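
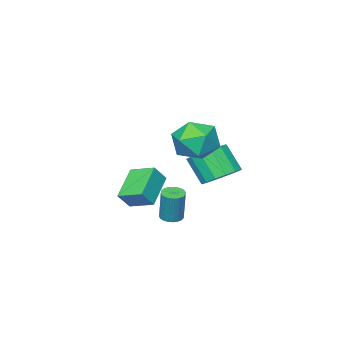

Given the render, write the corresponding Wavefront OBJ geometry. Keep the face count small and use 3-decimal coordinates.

v 2.025 0.877 0.963
v 1.689 2.054 1.37
v 3.362 1.583 0.025
v 3.027 2.76 0.431
v 2.613 0.78 1.729
v 2.278 1.957 2.135
v 3.951 1.486 0.79
v 3.615 2.663 1.197
v 1.248 1.89 -1.132
v 1.775 1.986 -1.204
v 1.938 2.287 0.379
v 1.412 2.19 0.452
v 1.693 2.178 -1.233
v 1.857 2.479 0.351
v 1.544 2.327 -1.245
v 1.708 2.627 0.338
v 1.35 2.409 -1.241
v 1.514 2.709 0.343
v 1.141 2.412 -1.22
v 1.304 2.712 0.364
v 0.947 2.335 -1.185
v 1.111 2.635 0.398
v 0.8 2.191 -1.142
v 0.964 2.491 0.441
v 0.721 2 -1.098
v 0.884 2.301 0.485
v 0.722 1.793 -1.059
v 0.885 2.094 0.524
v 0.803 1.601 -1.031
v 0.967 1.902 0.553
v 0.952 1.453 -1.018
v 1.116 1.753 0.565
v 1.146 1.371 -1.023
v 1.31 1.671 0.561
v 1.356 1.368 -1.044
v 1.519 1.668 0.54
v 1.549 1.445 -1.078
v 1.713 1.745 0.505
v 1.696 1.589 -1.121
v 1.86 1.889 0.462
v 1.776 1.779 -1.165
v 1.939 2.08 0.418
v -2.355 1.236 -0.013
v -1.442 0.892 -0.312
v -1.372 -0.039 0.975
v -2.285 0.304 1.273
v -1.338 1.314 -0.012
v -1.268 0.382 1.275
v -1.506 1.715 0.288
v -1.436 0.783 1.574
v -1.902 1.988 0.506
v -1.832 1.056 1.793
v -2.419 2.059 0.586
v -2.349 1.127 1.873
v -2.919 1.909 0.505
v -2.849 0.978 1.792
v -3.268 1.579 0.285
v -3.198 0.648 1.572
v -3.372 1.158 -0.015
v -3.302 0.226 1.272
v -3.204 0.757 -0.314
v -3.134 -0.175 0.972
v -2.808 0.484 -0.533
v -2.738 -0.448 0.754
v -2.291 0.413 -0.613
v -2.221 -0.519 0.674
v -1.791 0.562 -0.532
v -1.721 -0.369 0.755
v -0.354 2.353 3.444
v 0.502 1.554 3.139
v -1.682 1.306 2.461
v -0.826 0.507 2.156
v -1.193 0.591 3.305
v -0.372 1.238 3.913
v -0.808 1.622 1.687
v 0.013 2.269 2.295
v 0.221 1.102 2.053
v -0.017 0.466 3.053
v -1.163 2.394 2.547
v -1.401 1.758 3.547
f 2 4 1
f 5 2 1
f 1 4 3
f 3 5 1
f 2 8 4
f 6 2 5
f 6 8 2
f 4 8 3
f 7 5 3
f 3 8 7
f 7 6 5
f 8 6 7
f 10 9 13
f 10 13 11
f 11 13 14
f 11 14 12
f 13 9 15
f 13 15 14
f 14 15 16
f 14 16 12
f 15 9 17
f 15 17 16
f 16 17 18
f 16 18 12
f 17 9 19
f 17 19 18
f 18 19 20
f 18 20 12
f 19 9 21
f 19 21 20
f 20 21 22
f 20 22 12
f 21 9 23
f 21 23 22
f 22 23 24
f 22 24 12
f 23 9 25
f 23 25 24
f 24 25 26
f 24 26 12
f 25 9 27
f 25 27 26
f 26 27 28
f 26 28 12
f 27 9 29
f 27 29 28
f 28 29 30
f 28 30 12
f 29 9 31
f 29 31 30
f 30 31 32
f 30 32 12
f 31 9 33
f 31 33 32
f 32 33 34
f 32 34 12
f 33 9 35
f 33 35 34
f 34 35 36
f 34 36 12
f 35 9 37
f 35 37 36
f 36 37 38
f 36 38 12
f 37 9 39
f 37 39 38
f 38 39 40
f 38 40 12
f 39 9 41
f 39 41 40
f 40 41 42
f 40 42 12
f 41 9 10
f 41 10 42
f 42 10 11
f 42 11 12
f 44 43 47
f 44 47 45
f 45 47 48
f 45 48 46
f 47 43 49
f 47 49 48
f 48 49 50
f 48 50 46
f 49 43 51
f 49 51 50
f 50 51 52
f 50 52 46
f 51 43 53
f 51 53 52
f 52 53 54
f 52 54 46
f 53 43 55
f 53 55 54
f 54 55 56
f 54 56 46
f 55 43 57
f 55 57 56
f 56 57 58
f 56 58 46
f 57 43 59
f 57 59 58
f 58 59 60
f 58 60 46
f 59 43 61
f 59 61 60
f 60 61 62
f 60 62 46
f 61 43 63
f 61 63 62
f 62 63 64
f 62 64 46
f 63 43 65
f 63 65 64
f 64 65 66
f 64 66 46
f 65 43 67
f 65 67 66
f 66 67 68
f 66 68 46
f 67 43 44
f 67 44 68
f 68 44 45
f 68 45 46
f 69 80 74
f 69 74 70
f 69 70 76
f 69 76 79
f 69 79 80
f 70 74 78
f 74 80 73
f 80 79 71
f 79 76 75
f 76 70 77
f 72 78 73
f 72 73 71
f 72 71 75
f 72 75 77
f 72 77 78
f 73 78 74
f 71 73 80
f 75 71 79
f 77 75 76
f 78 77 70



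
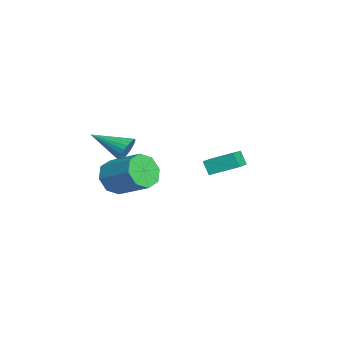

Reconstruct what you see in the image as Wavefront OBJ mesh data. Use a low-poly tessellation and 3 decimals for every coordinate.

v 2.25 -3.471 -0.285
v 3.101 -3.949 -0.748
v 4.381 -2.626 0.242
v 3.53 -2.149 0.705
v 2.804 -3.323 -1.2
v 4.084 -2.001 -0.21
v 2.183 -2.785 -1.116
v 3.463 -1.462 -0.126
v 1.601 -2.648 -0.545
v 2.881 -1.326 0.445
v 1.399 -2.994 0.178
v 2.679 -1.671 1.168
v 1.696 -3.619 0.63
v 2.976 -2.297 1.62
v 2.317 -4.158 0.546
v 3.597 -2.835 1.536
v 2.899 -4.294 -0.025
v 4.179 -2.972 0.965
v -4.087 2.181 -2.348
v -2.564 1.561 -1.778
v -3.712 3.734 -1.659
v -2.189 3.114 -1.089
v -3.671 2.446 -3.171
v -2.148 1.826 -2.601
v -3.296 3.999 -2.482
v -1.773 3.379 -1.912
v -0.435 -2.582 0.292
v 0.137 -2.631 0.864
v -1.365 -4.358 1.068
v -0.081 -2.454 1.009
v -0.352 -2.296 1.046
v -0.636 -2.182 0.968
v -0.889 -2.128 0.787
v -1.074 -2.144 0.53
v -1.161 -2.226 0.238
v -1.137 -2.362 -0.046
v -1.007 -2.532 -0.279
v -0.79 -2.709 -0.425
v -0.518 -2.867 -0.461
v -0.234 -2.981 -0.383
v 0.019 -3.035 -0.202
v 0.203 -3.019 0.054
v 0.29 -2.937 0.347
v 0.267 -2.801 0.631
f 2 1 5
f 2 5 3
f 3 5 6
f 3 6 4
f 5 1 7
f 5 7 6
f 6 7 8
f 6 8 4
f 7 1 9
f 7 9 8
f 8 9 10
f 8 10 4
f 9 1 11
f 9 11 10
f 10 11 12
f 10 12 4
f 11 1 13
f 11 13 12
f 12 13 14
f 12 14 4
f 13 1 15
f 13 15 14
f 14 15 16
f 14 16 4
f 15 1 17
f 15 17 16
f 16 17 18
f 16 18 4
f 17 1 2
f 17 2 18
f 18 2 3
f 18 3 4
f 20 22 19
f 23 20 19
f 19 22 21
f 21 23 19
f 20 26 22
f 24 20 23
f 24 26 20
f 22 26 21
f 25 23 21
f 21 26 25
f 25 24 23
f 26 24 25
f 28 27 30
f 28 30 29
f 30 27 31
f 30 31 29
f 31 27 32
f 31 32 29
f 32 27 33
f 32 33 29
f 33 27 34
f 33 34 29
f 34 27 35
f 34 35 29
f 35 27 36
f 35 36 29
f 36 27 37
f 36 37 29
f 37 27 38
f 37 38 29
f 38 27 39
f 38 39 29
f 39 27 40
f 39 40 29
f 40 27 41
f 40 41 29
f 41 27 42
f 41 42 29
f 42 27 43
f 42 43 29
f 43 27 44
f 43 44 29
f 44 27 28
f 44 28 29



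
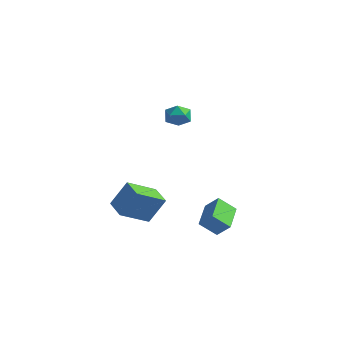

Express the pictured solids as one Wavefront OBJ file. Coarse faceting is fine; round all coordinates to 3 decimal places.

v 3.229 0.256 -3.999
v 4.002 0.485 -3.221
v 2.247 1.713 -3.453
v 3.02 1.942 -2.675
v 3.86 0.998 -4.845
v 4.633 1.227 -4.067
v 2.878 2.455 -4.299
v 3.651 2.684 -3.521
v -0.14 -0.197 -4.837
v -0.579 -1.924 -3.908
v -1.444 0.288 -4.553
v -1.883 -1.44 -3.624
v 0.463 0.5 -3.256
v 0.024 -1.228 -2.327
v -0.841 0.984 -2.972
v -1.28 -0.743 -2.043
v 1.152 1.351 3.075
v 1.628 1.184 3.722
v 0.912 0.056 2.918
v 1.388 -0.111 3.565
v 0.669 0.269 3.672
v 0.818 1.069 3.769
v 1.722 0.171 2.871
v 1.871 0.971 2.968
v 1.981 0.455 3.595
v 1.33 0.515 4.091
v 1.21 0.725 2.549
v 0.559 0.785 3.045
f 2 4 1
f 5 2 1
f 1 4 3
f 3 5 1
f 2 8 4
f 6 2 5
f 6 8 2
f 4 8 3
f 7 5 3
f 3 8 7
f 7 6 5
f 8 6 7
f 10 12 9
f 13 10 9
f 9 12 11
f 11 13 9
f 10 16 12
f 14 10 13
f 14 16 10
f 12 16 11
f 15 13 11
f 11 16 15
f 15 14 13
f 16 14 15
f 17 28 22
f 17 22 18
f 17 18 24
f 17 24 27
f 17 27 28
f 18 22 26
f 22 28 21
f 28 27 19
f 27 24 23
f 24 18 25
f 20 26 21
f 20 21 19
f 20 19 23
f 20 23 25
f 20 25 26
f 21 26 22
f 19 21 28
f 23 19 27
f 25 23 24
f 26 25 18



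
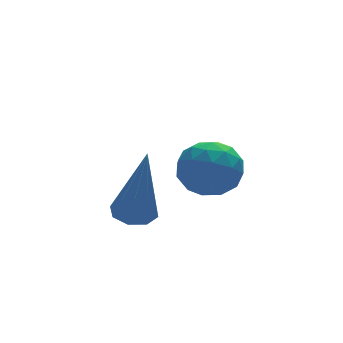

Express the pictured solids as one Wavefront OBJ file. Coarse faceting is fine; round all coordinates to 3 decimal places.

v -1.143 1.073 -0.971
v -0.592 1.175 -0.978
v -1.017 0.547 1.151
v -0.823 1.523 -0.879
v -1.24 1.607 -0.833
v -1.601 1.378 -0.868
v -1.693 0.97 -0.964
v -1.463 0.623 -1.064
v -1.045 0.539 -1.109
v -0.685 0.768 -1.074
v 0.901 3.166 -0.496
v 1.748 3.045 -0.322
v 0.972 2.195 -1.518
v 1.819 2.074 -1.344
v 1.214 1.817 -0.769
v 1.171 2.417 -0.138
v 1.549 2.823 -1.702
v 1.506 3.423 -1.071
v 2.148 2.833 -1.068
v 1.942 2.211 -0.491
v 0.778 3.029 -1.349
v 0.572 2.407 -0.772
v 1.319 3.191 -0.319
v 1.401 2.049 -1.521
v 1.046 1.898 -1.183
v 1.544 1.827 -1.081
v 0.979 2.822 -0.211
v 1.477 2.751 -0.109
v 1.163 2.029 -0.372
v 1.243 2.489 -1.731
v 1.741 2.418 -1.629
v 1.176 3.413 -0.759
v 1.674 3.342 -0.657
v 1.557 3.211 -1.468
v 2.052 2.995 -0.656
v 2.093 2.424 -1.256
v 1.935 2.864 -1.467
v 1.909 3.217 -1.096
v 1.93 2.63 -0.317
v 1.971 2.059 -0.918
v 1.616 1.908 -0.58
v 1.591 2.261 -0.208
v 2.165 2.505 -0.755
v 0.749 3.181 -0.922
v 0.79 2.61 -1.523
v 1.129 2.979 -1.632
v 1.104 3.332 -1.26
v 0.627 2.816 -0.584
v 0.668 2.245 -1.184
v 0.811 2.023 -0.744
v 0.785 2.376 -0.373
v 0.555 2.735 -1.085
f 2 1 4
f 2 4 3
f 4 1 5
f 4 5 3
f 5 1 6
f 5 6 3
f 6 1 7
f 6 7 3
f 7 1 8
f 7 8 3
f 8 1 9
f 8 9 3
f 9 1 10
f 9 10 3
f 10 1 2
f 10 2 3
f 11 48 27
f 48 22 51
f 27 51 16
f 48 51 27
f 11 27 23
f 27 16 28
f 23 28 12
f 27 28 23
f 11 23 32
f 23 12 33
f 32 33 18
f 23 33 32
f 11 32 44
f 32 18 47
f 44 47 21
f 32 47 44
f 11 44 48
f 44 21 52
f 48 52 22
f 44 52 48
f 12 28 39
f 28 16 42
f 39 42 20
f 28 42 39
f 16 51 29
f 51 22 50
f 29 50 15
f 51 50 29
f 22 52 49
f 52 21 45
f 49 45 13
f 52 45 49
f 21 47 46
f 47 18 34
f 46 34 17
f 47 34 46
f 18 33 38
f 33 12 35
f 38 35 19
f 33 35 38
f 14 40 26
f 40 20 41
f 26 41 15
f 40 41 26
f 14 26 24
f 26 15 25
f 24 25 13
f 26 25 24
f 14 24 31
f 24 13 30
f 31 30 17
f 24 30 31
f 14 31 36
f 31 17 37
f 36 37 19
f 31 37 36
f 14 36 40
f 36 19 43
f 40 43 20
f 36 43 40
f 15 41 29
f 41 20 42
f 29 42 16
f 41 42 29
f 13 25 49
f 25 15 50
f 49 50 22
f 25 50 49
f 17 30 46
f 30 13 45
f 46 45 21
f 30 45 46
f 19 37 38
f 37 17 34
f 38 34 18
f 37 34 38
f 20 43 39
f 43 19 35
f 39 35 12
f 43 35 39



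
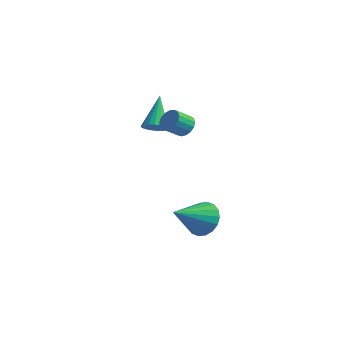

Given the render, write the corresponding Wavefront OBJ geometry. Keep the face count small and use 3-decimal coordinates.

v 2.046 -1.949 2.916
v 2.591 -1.833 3.288
v 2.359 -2.695 3.896
v 1.814 -2.811 3.524
v 2.36 -1.667 3.436
v 2.128 -2.529 4.044
v 2.057 -1.565 3.465
v 1.825 -2.427 4.073
v 1.752 -1.551 3.368
v 1.52 -2.413 3.976
v 1.514 -1.629 3.167
v 1.282 -2.491 3.775
v 1.398 -1.78 2.909
v 1.166 -2.642 3.517
v 1.43 -1.969 2.653
v 1.198 -2.831 3.261
v 1.604 -2.154 2.456
v 1.372 -3.016 3.065
v 1.878 -2.292 2.366
v 1.647 -3.154 2.974
v 2.192 -2.352 2.401
v 1.96 -3.214 3.009
v 2.471 -2.319 2.554
v 2.24 -3.181 3.162
v 2.654 -2.201 2.79
v 2.422 -3.063 3.398
v 2.697 -2.026 3.055
v 2.465 -2.888 3.663
v -0.491 -1.409 1.961
v 0.084 -1.574 2.305
v -1.189 -0.291 3.659
v 0.161 -1.312 2.165
v 0.109 -1.069 1.984
v -0.061 -0.894 1.798
v -0.317 -0.821 1.645
v -0.607 -0.864 1.554
v -0.874 -1.015 1.544
v -1.065 -1.244 1.616
v -1.143 -1.506 1.757
v -1.091 -1.749 1.938
v -0.92 -1.924 2.123
v -0.664 -1.997 2.277
v -0.374 -1.954 2.368
v -0.107 -1.803 2.378
v 3.016 -1.709 -3.157
v 3.729 -1.387 -2.413
v 2.784 -3.591 -2.123
v 3.31 -1.236 -2.232
v 2.832 -1.179 -2.234
v 2.392 -1.227 -2.42
v 2.074 -1.37 -2.751
v 1.944 -1.58 -3.163
v 2.025 -1.816 -3.574
v 2.303 -2.031 -3.902
v 2.722 -2.182 -4.083
v 3.199 -2.239 -4.08
v 3.64 -2.191 -3.895
v 3.957 -2.048 -3.563
v 4.088 -1.838 -3.152
v 4.006 -1.602 -2.741
f 2 1 5
f 2 5 3
f 3 5 6
f 3 6 4
f 5 1 7
f 5 7 6
f 6 7 8
f 6 8 4
f 7 1 9
f 7 9 8
f 8 9 10
f 8 10 4
f 9 1 11
f 9 11 10
f 10 11 12
f 10 12 4
f 11 1 13
f 11 13 12
f 12 13 14
f 12 14 4
f 13 1 15
f 13 15 14
f 14 15 16
f 14 16 4
f 15 1 17
f 15 17 16
f 16 17 18
f 16 18 4
f 17 1 19
f 17 19 18
f 18 19 20
f 18 20 4
f 19 1 21
f 19 21 20
f 20 21 22
f 20 22 4
f 21 1 23
f 21 23 22
f 22 23 24
f 22 24 4
f 23 1 25
f 23 25 24
f 24 25 26
f 24 26 4
f 25 1 27
f 25 27 26
f 26 27 28
f 26 28 4
f 27 1 2
f 27 2 28
f 28 2 3
f 28 3 4
f 30 29 32
f 30 32 31
f 32 29 33
f 32 33 31
f 33 29 34
f 33 34 31
f 34 29 35
f 34 35 31
f 35 29 36
f 35 36 31
f 36 29 37
f 36 37 31
f 37 29 38
f 37 38 31
f 38 29 39
f 38 39 31
f 39 29 40
f 39 40 31
f 40 29 41
f 40 41 31
f 41 29 42
f 41 42 31
f 42 29 43
f 42 43 31
f 43 29 44
f 43 44 31
f 44 29 30
f 44 30 31
f 46 45 48
f 46 48 47
f 48 45 49
f 48 49 47
f 49 45 50
f 49 50 47
f 50 45 51
f 50 51 47
f 51 45 52
f 51 52 47
f 52 45 53
f 52 53 47
f 53 45 54
f 53 54 47
f 54 45 55
f 54 55 47
f 55 45 56
f 55 56 47
f 56 45 57
f 56 57 47
f 57 45 58
f 57 58 47
f 58 45 59
f 58 59 47
f 59 45 60
f 59 60 47
f 60 45 46
f 60 46 47



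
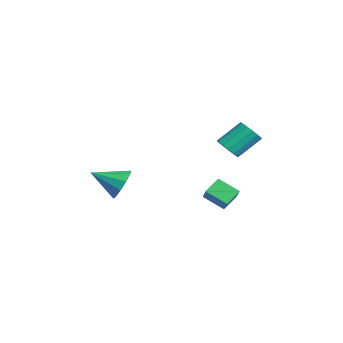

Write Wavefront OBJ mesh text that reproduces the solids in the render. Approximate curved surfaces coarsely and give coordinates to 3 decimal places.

v 2.587 -2.937 -2.593
v 3.458 -2.863 -2.011
v 2.173 -4.563 -1.767
v 2.975 -2.575 -1.687
v 2.343 -2.426 -1.709
v 1.805 -2.472 -2.069
v 1.566 -2.695 -2.629
v 1.717 -3.011 -3.176
v 2.2 -3.299 -3.499
v 2.831 -3.449 -3.477
v 3.369 -3.403 -3.117
v 3.608 -3.179 -2.557
v 2.754 1.345 -3.737
v 3.905 1.271 -2.843
v 2.285 2.112 -3.07
v 3.436 2.038 -2.176
v 3.384 2.362 -4.464
v 4.535 2.288 -3.57
v 2.915 3.129 -3.797
v 4.066 3.055 -2.903
v 3.935 2.403 0.17
v 4.666 2.316 0.427
v 4.417 3.629 1.586
v 3.685 3.717 1.33
v 4.692 2.585 0.127
v 4.442 3.899 1.287
v 4.515 2.806 -0.161
v 4.265 4.119 0.999
v 4.182 2.919 -0.36
v 3.933 4.232 0.799
v 3.784 2.893 -0.418
v 3.534 4.207 0.742
v 3.425 2.737 -0.317
v 3.176 4.05 0.843
v 3.203 2.491 -0.086
v 2.954 3.804 1.073
v 3.178 2.221 0.213
v 2.928 3.535 1.373
v 3.355 2.001 0.501
v 3.105 3.314 1.661
v 3.687 1.888 0.701
v 3.438 3.201 1.86
v 4.086 1.913 0.758
v 3.836 3.227 1.918
v 4.444 2.07 0.657
v 4.195 3.383 1.817
f 2 1 4
f 2 4 3
f 4 1 5
f 4 5 3
f 5 1 6
f 5 6 3
f 6 1 7
f 6 7 3
f 7 1 8
f 7 8 3
f 8 1 9
f 8 9 3
f 9 1 10
f 9 10 3
f 10 1 11
f 10 11 3
f 11 1 12
f 11 12 3
f 12 1 2
f 12 2 3
f 14 16 13
f 17 14 13
f 13 16 15
f 15 17 13
f 14 20 16
f 18 14 17
f 18 20 14
f 16 20 15
f 19 17 15
f 15 20 19
f 19 18 17
f 20 18 19
f 22 21 25
f 22 25 23
f 23 25 26
f 23 26 24
f 25 21 27
f 25 27 26
f 26 27 28
f 26 28 24
f 27 21 29
f 27 29 28
f 28 29 30
f 28 30 24
f 29 21 31
f 29 31 30
f 30 31 32
f 30 32 24
f 31 21 33
f 31 33 32
f 32 33 34
f 32 34 24
f 33 21 35
f 33 35 34
f 34 35 36
f 34 36 24
f 35 21 37
f 35 37 36
f 36 37 38
f 36 38 24
f 37 21 39
f 37 39 38
f 38 39 40
f 38 40 24
f 39 21 41
f 39 41 40
f 40 41 42
f 40 42 24
f 41 21 43
f 41 43 42
f 42 43 44
f 42 44 24
f 43 21 45
f 43 45 44
f 44 45 46
f 44 46 24
f 45 21 22
f 45 22 46
f 46 22 23
f 46 23 24



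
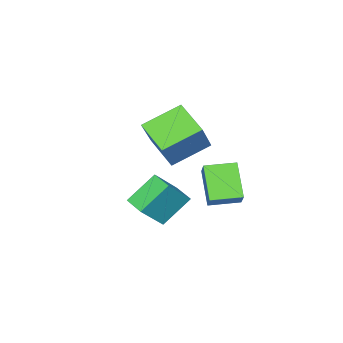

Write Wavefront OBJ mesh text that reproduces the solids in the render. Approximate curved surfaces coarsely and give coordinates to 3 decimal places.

v 0.41 -2.713 0.47
v -1.36 -1.955 1.357
v 0.764 -1.028 -0.261
v -1.006 -0.271 0.627
v 1.546 -2.169 2.273
v -0.224 -1.412 3.161
v 1.9 -0.485 1.543
v 0.13 0.273 2.43
v 3.231 0.072 -1.686
v 1.896 0.434 -0.488
v 3.455 1.156 -1.764
v 2.12 1.518 -0.566
v 4.44 -0.078 -0.294
v 3.105 0.284 0.904
v 4.664 1.006 -0.372
v 3.329 1.368 0.826
v -1.978 0.746 -3.242
v -2.844 -0.498 -1.907
v -1.448 1.382 -2.305
v -2.314 0.138 -0.97
v -0.726 -0.198 -3.31
v -1.592 -1.442 -1.975
v -0.196 0.438 -2.373
v -1.062 -0.806 -1.038
f 2 4 1
f 5 2 1
f 1 4 3
f 3 5 1
f 2 8 4
f 6 2 5
f 6 8 2
f 4 8 3
f 7 5 3
f 3 8 7
f 7 6 5
f 8 6 7
f 10 12 9
f 13 10 9
f 9 12 11
f 11 13 9
f 10 16 12
f 14 10 13
f 14 16 10
f 12 16 11
f 15 13 11
f 11 16 15
f 15 14 13
f 16 14 15
f 18 20 17
f 21 18 17
f 17 20 19
f 19 21 17
f 18 24 20
f 22 18 21
f 22 24 18
f 20 24 19
f 23 21 19
f 19 24 23
f 23 22 21
f 24 22 23



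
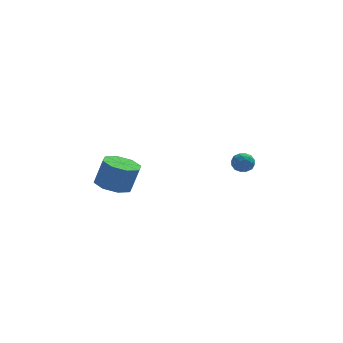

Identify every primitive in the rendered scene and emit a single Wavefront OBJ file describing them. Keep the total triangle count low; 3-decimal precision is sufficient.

v -3.842 0.44 2.026
v -2.882 0.594 1.717
v -2.419 0.654 3.185
v -3.378 0.5 3.494
v -3.275 1.261 1.814
v -2.812 1.321 3.281
v -4 1.447 2.035
v -3.537 1.508 3.502
v -4.632 1.043 2.251
v -4.169 1.104 3.719
v -4.801 0.286 2.335
v -4.338 0.346 3.803
v -4.408 -0.381 2.239
v -3.945 -0.321 3.706
v -3.683 -0.568 2.018
v -3.22 -0.507 3.485
v -3.051 -0.164 1.801
v -2.588 -0.103 3.269
v 3.02 3.461 2.235
v 3.489 3.21 1.841
v 2.491 2.53 2.199
v 2.96 2.279 1.805
v 3.097 2.412 2.439
v 3.424 2.987 2.461
v 2.556 2.753 1.579
v 2.883 3.328 1.601
v 3.202 2.772 1.435
v 3.537 2.561 1.967
v 2.443 3.179 2.073
v 2.778 2.968 2.605
v 3.301 3.417 2.041
v 2.679 2.323 1.999
v 2.759 2.401 2.372
v 3.035 2.253 2.14
v 3.263 3.286 2.406
v 3.539 3.139 2.174
v 3.308 2.67 2.526
v 2.441 2.601 1.866
v 2.717 2.454 1.634
v 2.945 3.487 1.9
v 3.221 3.339 1.668
v 2.672 3.07 1.514
v 3.408 3.012 1.571
v 3.097 2.465 1.55
v 2.86 2.743 1.417
v 3.052 3.082 1.43
v 3.605 2.888 1.883
v 3.293 2.341 1.862
v 3.374 2.419 2.235
v 3.566 2.757 2.248
v 3.436 2.631 1.645
v 2.687 3.399 2.178
v 2.375 2.852 2.157
v 2.414 2.983 1.792
v 2.606 3.321 1.805
v 2.883 3.275 2.49
v 2.572 2.728 2.469
v 2.928 2.658 2.61
v 3.12 2.997 2.623
v 2.544 3.109 2.395
f 2 1 5
f 2 5 3
f 3 5 6
f 3 6 4
f 5 1 7
f 5 7 6
f 6 7 8
f 6 8 4
f 7 1 9
f 7 9 8
f 8 9 10
f 8 10 4
f 9 1 11
f 9 11 10
f 10 11 12
f 10 12 4
f 11 1 13
f 11 13 12
f 12 13 14
f 12 14 4
f 13 1 15
f 13 15 14
f 14 15 16
f 14 16 4
f 15 1 17
f 15 17 16
f 16 17 18
f 16 18 4
f 17 1 2
f 17 2 18
f 18 2 3
f 18 3 4
f 19 56 35
f 56 30 59
f 35 59 24
f 56 59 35
f 19 35 31
f 35 24 36
f 31 36 20
f 35 36 31
f 19 31 40
f 31 20 41
f 40 41 26
f 31 41 40
f 19 40 52
f 40 26 55
f 52 55 29
f 40 55 52
f 19 52 56
f 52 29 60
f 56 60 30
f 52 60 56
f 20 36 47
f 36 24 50
f 47 50 28
f 36 50 47
f 24 59 37
f 59 30 58
f 37 58 23
f 59 58 37
f 30 60 57
f 60 29 53
f 57 53 21
f 60 53 57
f 29 55 54
f 55 26 42
f 54 42 25
f 55 42 54
f 26 41 46
f 41 20 43
f 46 43 27
f 41 43 46
f 22 48 34
f 48 28 49
f 34 49 23
f 48 49 34
f 22 34 32
f 34 23 33
f 32 33 21
f 34 33 32
f 22 32 39
f 32 21 38
f 39 38 25
f 32 38 39
f 22 39 44
f 39 25 45
f 44 45 27
f 39 45 44
f 22 44 48
f 44 27 51
f 48 51 28
f 44 51 48
f 23 49 37
f 49 28 50
f 37 50 24
f 49 50 37
f 21 33 57
f 33 23 58
f 57 58 30
f 33 58 57
f 25 38 54
f 38 21 53
f 54 53 29
f 38 53 54
f 27 45 46
f 45 25 42
f 46 42 26
f 45 42 46
f 28 51 47
f 51 27 43
f 47 43 20
f 51 43 47



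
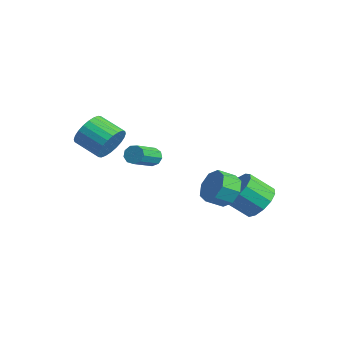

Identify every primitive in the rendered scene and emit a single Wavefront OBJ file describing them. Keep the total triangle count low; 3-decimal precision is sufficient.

v 4.024 -0.101 -1.112
v 4.904 -0.096 -0.754
v 4.696 -0.934 -0.231
v 3.816 -0.939 -0.588
v 4.434 0.278 -0.343
v 4.227 -0.561 0.18
v 3.724 0.429 -0.382
v 3.517 -0.409 0.141
v 3.19 0.27 -0.849
v 2.982 -0.568 -0.325
v 3.144 -0.106 -1.469
v 2.936 -0.944 -0.946
v 3.613 -0.479 -1.88
v 3.406 -1.318 -1.357
v 4.323 -0.631 -1.841
v 4.116 -1.469 -1.318
v 4.858 -0.472 -1.375
v 4.65 -1.31 -0.851
v 0.356 -2.036 0.004
v 0.604 -1.699 0.361
v 1.232 -3.068 1.213
v 0.984 -3.404 0.856
v 0.258 -1.783 0.482
v 0.886 -3.151 1.335
v -0.042 -1.985 0.38
v 0.586 -3.353 1.232
v -0.156 -2.21 0.101
v 0.472 -3.579 0.953
v -0.031 -2.355 -0.223
v 0.597 -3.723 0.629
v 0.276 -2.349 -0.441
v 0.904 -3.718 0.411
v 0.62 -2.198 -0.451
v 1.248 -3.566 0.402
v 0.841 -1.97 -0.248
v 1.469 -3.338 0.604
v 0.834 -1.773 0.073
v 1.462 -3.142 0.925
v -1.182 -3.318 0.526
v -0.656 -3.859 1.167
v -1.951 -4.422 1.755
v -2.478 -3.882 1.114
v -0.707 -3.533 1.367
v -2.002 -4.096 1.956
v -0.83 -3.174 1.44
v -2.125 -3.737 2.028
v -1.007 -2.837 1.373
v -2.302 -3.4 1.961
v -1.21 -2.574 1.177
v -2.506 -3.137 1.766
v -1.41 -2.423 0.883
v -2.705 -2.987 1.471
v -1.574 -2.409 0.533
v -2.869 -2.973 1.122
v -1.679 -2.534 0.183
v -2.975 -3.097 0.772
v -1.709 -2.778 -0.115
v -3.004 -3.341 0.473
v -1.658 -3.104 -0.316
v -2.953 -3.667 0.273
v -1.535 -3.463 -0.388
v -2.83 -4.026 0.2
v -1.358 -3.8 -0.321
v -2.653 -4.363 0.267
v -1.154 -4.063 -0.126
v -2.45 -4.626 0.463
v -0.955 -4.213 0.169
v -2.25 -4.777 0.757
v -0.791 -4.227 0.518
v -2.086 -4.791 1.107
v -0.685 -4.103 0.868
v -1.981 -4.666 1.457
v 3.788 1.843 -2.62
v 4.673 1.806 -2.094
v 4.037 0.839 -1.093
v 3.152 0.877 -1.62
v 4.366 2.243 -1.867
v 3.73 1.276 -0.866
v 3.875 2.553 -1.879
v 3.239 1.587 -0.878
v 3.357 2.638 -2.127
v 2.721 1.671 -1.126
v 2.976 2.47 -2.531
v 2.34 1.504 -1.53
v 2.852 2.104 -2.963
v 2.216 1.137 -1.962
v 3.026 1.654 -3.287
v 2.39 0.688 -2.286
v 3.441 1.265 -3.399
v 2.806 0.298 -2.398
v 3.967 1.059 -3.264
v 3.331 0.093 -2.263
v 4.436 1.103 -2.925
v 3.8 0.136 -1.924
v 4.699 1.381 -2.489
v 4.063 0.414 -1.488
f 2 1 5
f 2 5 3
f 3 5 6
f 3 6 4
f 5 1 7
f 5 7 6
f 6 7 8
f 6 8 4
f 7 1 9
f 7 9 8
f 8 9 10
f 8 10 4
f 9 1 11
f 9 11 10
f 10 11 12
f 10 12 4
f 11 1 13
f 11 13 12
f 12 13 14
f 12 14 4
f 13 1 15
f 13 15 14
f 14 15 16
f 14 16 4
f 15 1 17
f 15 17 16
f 16 17 18
f 16 18 4
f 17 1 2
f 17 2 18
f 18 2 3
f 18 3 4
f 20 19 23
f 20 23 21
f 21 23 24
f 21 24 22
f 23 19 25
f 23 25 24
f 24 25 26
f 24 26 22
f 25 19 27
f 25 27 26
f 26 27 28
f 26 28 22
f 27 19 29
f 27 29 28
f 28 29 30
f 28 30 22
f 29 19 31
f 29 31 30
f 30 31 32
f 30 32 22
f 31 19 33
f 31 33 32
f 32 33 34
f 32 34 22
f 33 19 35
f 33 35 34
f 34 35 36
f 34 36 22
f 35 19 37
f 35 37 36
f 36 37 38
f 36 38 22
f 37 19 20
f 37 20 38
f 38 20 21
f 38 21 22
f 40 39 43
f 40 43 41
f 41 43 44
f 41 44 42
f 43 39 45
f 43 45 44
f 44 45 46
f 44 46 42
f 45 39 47
f 45 47 46
f 46 47 48
f 46 48 42
f 47 39 49
f 47 49 48
f 48 49 50
f 48 50 42
f 49 39 51
f 49 51 50
f 50 51 52
f 50 52 42
f 51 39 53
f 51 53 52
f 52 53 54
f 52 54 42
f 53 39 55
f 53 55 54
f 54 55 56
f 54 56 42
f 55 39 57
f 55 57 56
f 56 57 58
f 56 58 42
f 57 39 59
f 57 59 58
f 58 59 60
f 58 60 42
f 59 39 61
f 59 61 60
f 60 61 62
f 60 62 42
f 61 39 63
f 61 63 62
f 62 63 64
f 62 64 42
f 63 39 65
f 63 65 64
f 64 65 66
f 64 66 42
f 65 39 67
f 65 67 66
f 66 67 68
f 66 68 42
f 67 39 69
f 67 69 68
f 68 69 70
f 68 70 42
f 69 39 71
f 69 71 70
f 70 71 72
f 70 72 42
f 71 39 40
f 71 40 72
f 72 40 41
f 72 41 42
f 74 73 77
f 74 77 75
f 75 77 78
f 75 78 76
f 77 73 79
f 77 79 78
f 78 79 80
f 78 80 76
f 79 73 81
f 79 81 80
f 80 81 82
f 80 82 76
f 81 73 83
f 81 83 82
f 82 83 84
f 82 84 76
f 83 73 85
f 83 85 84
f 84 85 86
f 84 86 76
f 85 73 87
f 85 87 86
f 86 87 88
f 86 88 76
f 87 73 89
f 87 89 88
f 88 89 90
f 88 90 76
f 89 73 91
f 89 91 90
f 90 91 92
f 90 92 76
f 91 73 93
f 91 93 92
f 92 93 94
f 92 94 76
f 93 73 95
f 93 95 94
f 94 95 96
f 94 96 76
f 95 73 74
f 95 74 96
f 96 74 75
f 96 75 76



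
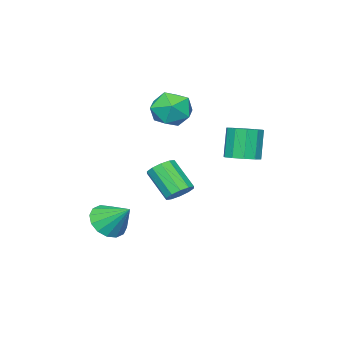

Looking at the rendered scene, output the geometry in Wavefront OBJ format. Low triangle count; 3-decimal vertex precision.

v -0.602 -1.673 1.546
v 0.157 -2.123 2.372
v -1.357 -3.457 1.268
v -0.598 -3.907 2.094
v -1.495 -3.171 2.434
v -1.029 -2.068 2.606
v -0.171 -3.512 1.034
v 0.295 -2.409 1.206
v 0.423 -3.259 2.056
v -0.395 -3.048 2.922
v -0.805 -2.532 0.718
v -1.623 -2.321 1.584
v 0.509 -1.304 -3.067
v 1.25 -1.535 -3.211
v 1.093 -2.887 -1.858
v 0.351 -2.656 -1.713
v 1.264 -1.19 -2.866
v 1.107 -2.543 -1.512
v 0.99 -0.889 -2.597
v 0.832 -2.242 -1.243
v 0.531 -0.746 -2.508
v 0.374 -2.099 -1.154
v 0.064 -0.817 -2.632
v -0.093 -2.169 -1.278
v -0.233 -1.073 -2.922
v -0.39 -2.425 -1.569
v -0.247 -1.417 -3.268
v -0.404 -2.77 -1.914
v 0.028 -1.718 -3.537
v -0.13 -3.071 -2.183
v 0.486 -1.861 -3.626
v 0.329 -3.214 -2.272
v 0.953 -1.791 -3.502
v 0.796 -3.143 -2.148
v 3.977 -2.799 -4.179
v 4.779 -3.251 -3.634
v 3.943 -1.461 -3.021
v 5.026 -2.922 -4.006
v 4.991 -2.561 -4.424
v 4.685 -2.263 -4.777
v 4.189 -2.109 -4.969
v 3.637 -2.14 -4.95
v 3.175 -2.347 -4.725
v 2.929 -2.675 -4.353
v 2.963 -3.037 -3.935
v 3.269 -3.334 -3.582
v 3.765 -3.489 -3.389
v 4.318 -3.458 -3.408
v -1.252 1.054 -0.663
v -0.392 1.135 -0.377
v -0.928 0.867 1.31
v -1.788 0.786 1.023
v -0.626 1.646 -0.37
v -1.162 1.379 1.316
v -1.099 1.931 -0.476
v -1.636 1.664 1.211
v -1.631 1.881 -0.653
v -2.167 1.613 1.034
v -2.018 1.515 -0.834
v -2.554 1.247 0.853
v -2.112 0.973 -0.95
v -2.648 0.705 0.737
v -1.878 0.461 -0.956
v -2.414 0.194 0.73
v -1.404 0.176 -0.851
v -1.941 -0.091 0.836
v -0.873 0.227 -0.674
v -1.409 -0.041 1.013
v -0.486 0.593 -0.493
v -1.022 0.325 1.194
f 1 12 6
f 1 6 2
f 1 2 8
f 1 8 11
f 1 11 12
f 2 6 10
f 6 12 5
f 12 11 3
f 11 8 7
f 8 2 9
f 4 10 5
f 4 5 3
f 4 3 7
f 4 7 9
f 4 9 10
f 5 10 6
f 3 5 12
f 7 3 11
f 9 7 8
f 10 9 2
f 14 13 17
f 14 17 15
f 15 17 18
f 15 18 16
f 17 13 19
f 17 19 18
f 18 19 20
f 18 20 16
f 19 13 21
f 19 21 20
f 20 21 22
f 20 22 16
f 21 13 23
f 21 23 22
f 22 23 24
f 22 24 16
f 23 13 25
f 23 25 24
f 24 25 26
f 24 26 16
f 25 13 27
f 25 27 26
f 26 27 28
f 26 28 16
f 27 13 29
f 27 29 28
f 28 29 30
f 28 30 16
f 29 13 31
f 29 31 30
f 30 31 32
f 30 32 16
f 31 13 33
f 31 33 32
f 32 33 34
f 32 34 16
f 33 13 14
f 33 14 34
f 34 14 15
f 34 15 16
f 36 35 38
f 36 38 37
f 38 35 39
f 38 39 37
f 39 35 40
f 39 40 37
f 40 35 41
f 40 41 37
f 41 35 42
f 41 42 37
f 42 35 43
f 42 43 37
f 43 35 44
f 43 44 37
f 44 35 45
f 44 45 37
f 45 35 46
f 45 46 37
f 46 35 47
f 46 47 37
f 47 35 48
f 47 48 37
f 48 35 36
f 48 36 37
f 50 49 53
f 50 53 51
f 51 53 54
f 51 54 52
f 53 49 55
f 53 55 54
f 54 55 56
f 54 56 52
f 55 49 57
f 55 57 56
f 56 57 58
f 56 58 52
f 57 49 59
f 57 59 58
f 58 59 60
f 58 60 52
f 59 49 61
f 59 61 60
f 60 61 62
f 60 62 52
f 61 49 63
f 61 63 62
f 62 63 64
f 62 64 52
f 63 49 65
f 63 65 64
f 64 65 66
f 64 66 52
f 65 49 67
f 65 67 66
f 66 67 68
f 66 68 52
f 67 49 69
f 67 69 68
f 68 69 70
f 68 70 52
f 69 49 50
f 69 50 70
f 70 50 51
f 70 51 52



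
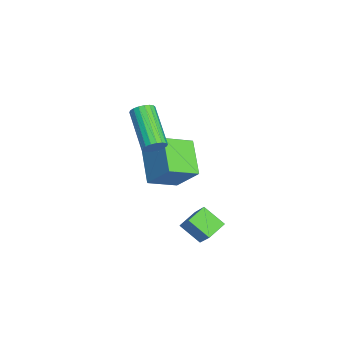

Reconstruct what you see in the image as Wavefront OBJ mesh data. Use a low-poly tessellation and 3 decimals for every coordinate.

v 0.909 0.791 3.354
v 1.229 0.618 3.806
v -0.588 0.155 4.917
v -0.909 0.329 4.466
v 1.194 0.869 3.853
v -0.623 0.407 4.965
v 1.102 1.105 3.802
v -0.715 0.642 4.913
v 0.973 1.279 3.662
v -0.845 0.816 4.773
v 0.83 1.356 3.461
v -0.987 0.893 4.572
v 0.703 1.321 3.239
v -1.114 0.859 4.35
v 0.617 1.182 3.04
v -1.2 0.719 4.151
v 0.588 0.965 2.903
v -1.229 0.502 4.014
v 0.623 0.713 2.855
v -1.194 0.251 3.967
v 0.715 0.478 2.907
v -1.102 0.015 4.018
v 0.845 0.304 3.047
v -0.973 -0.159 4.158
v 0.987 0.227 3.248
v -0.83 -0.236 4.359
v 1.114 0.261 3.47
v -0.703 -0.201 4.581
v 1.2 0.401 3.669
v -0.617 -0.062 4.78
v 1.361 1.839 -1.696
v 0.729 2.548 -1.352
v 1.949 2.704 -2.398
v 1.318 3.413 -2.054
v 2.442 2.167 -0.386
v 1.811 2.876 -0.042
v 3.031 3.032 -1.088
v 2.399 3.741 -0.744
v -2.356 0.33 0.527
v -1.682 1.28 1.873
v -2.895 1.683 -0.159
v -2.221 2.634 1.187
v -0.699 0.506 -0.427
v -0.025 1.457 0.919
v -1.238 1.86 -1.113
v -0.564 2.81 0.233
f 2 1 5
f 2 5 3
f 3 5 6
f 3 6 4
f 5 1 7
f 5 7 6
f 6 7 8
f 6 8 4
f 7 1 9
f 7 9 8
f 8 9 10
f 8 10 4
f 9 1 11
f 9 11 10
f 10 11 12
f 10 12 4
f 11 1 13
f 11 13 12
f 12 13 14
f 12 14 4
f 13 1 15
f 13 15 14
f 14 15 16
f 14 16 4
f 15 1 17
f 15 17 16
f 16 17 18
f 16 18 4
f 17 1 19
f 17 19 18
f 18 19 20
f 18 20 4
f 19 1 21
f 19 21 20
f 20 21 22
f 20 22 4
f 21 1 23
f 21 23 22
f 22 23 24
f 22 24 4
f 23 1 25
f 23 25 24
f 24 25 26
f 24 26 4
f 25 1 27
f 25 27 26
f 26 27 28
f 26 28 4
f 27 1 29
f 27 29 28
f 28 29 30
f 28 30 4
f 29 1 2
f 29 2 30
f 30 2 3
f 30 3 4
f 32 34 31
f 35 32 31
f 31 34 33
f 33 35 31
f 32 38 34
f 36 32 35
f 36 38 32
f 34 38 33
f 37 35 33
f 33 38 37
f 37 36 35
f 38 36 37
f 40 42 39
f 43 40 39
f 39 42 41
f 41 43 39
f 40 46 42
f 44 40 43
f 44 46 40
f 42 46 41
f 45 43 41
f 41 46 45
f 45 44 43
f 46 44 45



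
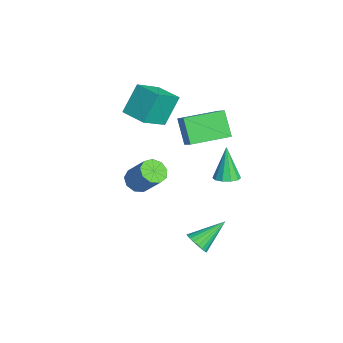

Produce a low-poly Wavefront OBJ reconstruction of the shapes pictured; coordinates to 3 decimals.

v 1.796 -2.272 0.278
v 2.23 -2.846 0.296
v 3.057 -2.183 1.521
v 2.624 -1.608 1.502
v 2.413 -2.508 -0.011
v 3.24 -1.844 1.214
v 2.307 -2.058 -0.183
v 3.134 -1.395 1.042
v 1.963 -1.709 -0.14
v 2.79 -1.046 1.085
v 1.541 -1.623 0.099
v 2.368 -0.96 1.324
v 1.238 -1.84 0.421
v 2.065 -1.177 1.646
v 1.197 -2.26 0.676
v 2.024 -1.596 1.901
v 1.436 -2.685 0.744
v 2.263 -2.021 1.969
v 1.844 -2.916 0.594
v 2.671 -2.253 1.819
v 2.172 0.474 -4.393
v 2.779 0.431 -4.046
v 1.668 1.926 -3.327
v 2.846 0.613 -4.263
v 2.797 0.772 -4.502
v 2.639 0.879 -4.722
v 2.401 0.916 -4.886
v 2.123 0.877 -4.964
v 1.854 0.768 -4.943
v 1.64 0.609 -4.828
v 1.518 0.426 -4.637
v 1.509 0.252 -4.404
v 1.614 0.116 -4.169
v 1.817 0.042 -3.973
v 2.08 0.043 -3.85
v 2.36 0.119 -3.82
v 2.607 0.256 -3.89
v -1.826 0.456 -0.144
v -2.732 0.236 1.156
v -2.291 2.545 -0.114
v -3.197 2.325 1.186
v -0.983 0.635 0.474
v -1.889 0.415 1.774
v -1.448 2.724 0.504
v -2.354 2.504 1.804
v -4.316 -1.204 0.485
v -4.885 -0.399 2.039
v -3.14 -0.322 0.459
v -3.709 0.483 2.013
v -3.411 -2.383 1.427
v -3.98 -1.578 2.981
v -2.235 -1.501 1.401
v -2.804 -0.696 2.955
v 2.404 1.835 0.472
v 2.955 1.535 0.678
v 1.796 1.905 2.208
v 3.021 1.937 0.685
v 2.852 2.301 0.611
v 2.511 2.487 0.484
v 2.13 2.424 0.353
v 1.854 2.136 0.267
v 1.788 1.734 0.26
v 1.957 1.37 0.334
v 2.297 1.184 0.461
v 2.679 1.247 0.592
f 2 1 5
f 2 5 3
f 3 5 6
f 3 6 4
f 5 1 7
f 5 7 6
f 6 7 8
f 6 8 4
f 7 1 9
f 7 9 8
f 8 9 10
f 8 10 4
f 9 1 11
f 9 11 10
f 10 11 12
f 10 12 4
f 11 1 13
f 11 13 12
f 12 13 14
f 12 14 4
f 13 1 15
f 13 15 14
f 14 15 16
f 14 16 4
f 15 1 17
f 15 17 16
f 16 17 18
f 16 18 4
f 17 1 19
f 17 19 18
f 18 19 20
f 18 20 4
f 19 1 2
f 19 2 20
f 20 2 3
f 20 3 4
f 22 21 24
f 22 24 23
f 24 21 25
f 24 25 23
f 25 21 26
f 25 26 23
f 26 21 27
f 26 27 23
f 27 21 28
f 27 28 23
f 28 21 29
f 28 29 23
f 29 21 30
f 29 30 23
f 30 21 31
f 30 31 23
f 31 21 32
f 31 32 23
f 32 21 33
f 32 33 23
f 33 21 34
f 33 34 23
f 34 21 35
f 34 35 23
f 35 21 36
f 35 36 23
f 36 21 37
f 36 37 23
f 37 21 22
f 37 22 23
f 39 41 38
f 42 39 38
f 38 41 40
f 40 42 38
f 39 45 41
f 43 39 42
f 43 45 39
f 41 45 40
f 44 42 40
f 40 45 44
f 44 43 42
f 45 43 44
f 47 49 46
f 50 47 46
f 46 49 48
f 48 50 46
f 47 53 49
f 51 47 50
f 51 53 47
f 49 53 48
f 52 50 48
f 48 53 52
f 52 51 50
f 53 51 52
f 55 54 57
f 55 57 56
f 57 54 58
f 57 58 56
f 58 54 59
f 58 59 56
f 59 54 60
f 59 60 56
f 60 54 61
f 60 61 56
f 61 54 62
f 61 62 56
f 62 54 63
f 62 63 56
f 63 54 64
f 63 64 56
f 64 54 65
f 64 65 56
f 65 54 55
f 65 55 56



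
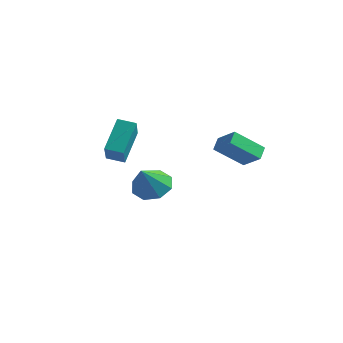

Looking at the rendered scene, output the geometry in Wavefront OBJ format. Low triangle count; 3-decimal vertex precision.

v -3.568 -0.997 -0.661
v -2.605 -2.088 0.498
v -3.937 0.286 0.855
v -2.975 -0.805 2.013
v -2.765 -0.515 -0.873
v -1.803 -1.606 0.285
v -3.135 0.768 0.642
v -2.172 -0.323 1.801
v -2.255 0.827 -2.647
v -1.39 0.465 -3.182
v -1.885 -0.347 -1.253
v -1.212 1.105 -2.69
v -1.645 1.582 -2.173
v -2.435 1.617 -1.933
v -3.12 1.19 -2.111
v -3.298 0.55 -2.603
v -2.865 0.073 -3.121
v -2.075 0.037 -3.361
v 2.893 1.559 -0.196
v 2.067 0.355 0.941
v 2.632 2.187 0.28
v 1.806 0.983 1.416
v 3.974 1.477 0.504
v 3.148 0.273 1.64
v 3.713 2.105 0.979
v 2.887 0.901 2.116
f 2 4 1
f 5 2 1
f 1 4 3
f 3 5 1
f 2 8 4
f 6 2 5
f 6 8 2
f 4 8 3
f 7 5 3
f 3 8 7
f 7 6 5
f 8 6 7
f 10 9 12
f 10 12 11
f 12 9 13
f 12 13 11
f 13 9 14
f 13 14 11
f 14 9 15
f 14 15 11
f 15 9 16
f 15 16 11
f 16 9 17
f 16 17 11
f 17 9 18
f 17 18 11
f 18 9 10
f 18 10 11
f 20 22 19
f 23 20 19
f 19 22 21
f 21 23 19
f 20 26 22
f 24 20 23
f 24 26 20
f 22 26 21
f 25 23 21
f 21 26 25
f 25 24 23
f 26 24 25



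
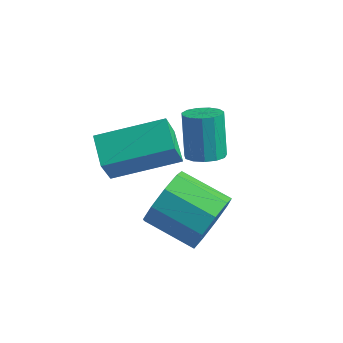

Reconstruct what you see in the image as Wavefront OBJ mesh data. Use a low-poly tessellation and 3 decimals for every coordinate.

v -0.685 0.731 0.752
v -0.337 0.337 1.568
v -1.848 0.155 2.123
v -2.195 0.549 1.308
v -0.391 0.995 1.638
v -1.902 0.813 2.194
v -0.582 1.529 1.294
v -2.093 1.347 1.849
v -0.821 1.69 0.696
v -2.332 1.508 1.252
v -0.996 1.402 0.125
v -2.507 1.22 0.68
v -1.026 0.8 -0.153
v -2.536 0.618 0.402
v -0.895 0.166 -0.007
v -2.406 -0.016 0.548
v -0.667 -0.204 0.494
v -2.178 -0.386 1.049
v -0.446 -0.136 1.116
v -1.957 -0.318 1.671
v -2.537 3.222 0.868
v -1.951 3.318 1.007
v -2.357 3.773 2.41
v -2.943 3.678 2.272
v -2.069 3.614 0.877
v -2.475 4.069 2.28
v -2.336 3.785 0.744
v -2.742 4.24 2.147
v -2.667 3.777 0.651
v -3.073 4.233 2.054
v -2.956 3.594 0.627
v -3.362 4.049 2.03
v -3.113 3.292 0.679
v -3.519 3.747 2.082
v -3.086 2.969 0.792
v -3.492 3.424 2.195
v -2.886 2.726 0.929
v -3.292 3.181 2.332
v -2.574 2.64 1.046
v -2.98 3.095 2.45
v -2.251 2.74 1.108
v -2.657 3.195 2.511
v -2.019 2.993 1.093
v -2.424 3.448 2.496
v -4.244 0.978 0.669
v -4.145 0.415 1.724
v -5.004 1.672 1.111
v -4.904 1.109 2.166
v -2.696 2.311 1.234
v -2.596 1.748 2.289
v -3.455 3.005 1.676
v -3.356 2.442 2.731
f 2 1 5
f 2 5 3
f 3 5 6
f 3 6 4
f 5 1 7
f 5 7 6
f 6 7 8
f 6 8 4
f 7 1 9
f 7 9 8
f 8 9 10
f 8 10 4
f 9 1 11
f 9 11 10
f 10 11 12
f 10 12 4
f 11 1 13
f 11 13 12
f 12 13 14
f 12 14 4
f 13 1 15
f 13 15 14
f 14 15 16
f 14 16 4
f 15 1 17
f 15 17 16
f 16 17 18
f 16 18 4
f 17 1 19
f 17 19 18
f 18 19 20
f 18 20 4
f 19 1 2
f 19 2 20
f 20 2 3
f 20 3 4
f 22 21 25
f 22 25 23
f 23 25 26
f 23 26 24
f 25 21 27
f 25 27 26
f 26 27 28
f 26 28 24
f 27 21 29
f 27 29 28
f 28 29 30
f 28 30 24
f 29 21 31
f 29 31 30
f 30 31 32
f 30 32 24
f 31 21 33
f 31 33 32
f 32 33 34
f 32 34 24
f 33 21 35
f 33 35 34
f 34 35 36
f 34 36 24
f 35 21 37
f 35 37 36
f 36 37 38
f 36 38 24
f 37 21 39
f 37 39 38
f 38 39 40
f 38 40 24
f 39 21 41
f 39 41 40
f 40 41 42
f 40 42 24
f 41 21 43
f 41 43 42
f 42 43 44
f 42 44 24
f 43 21 22
f 43 22 44
f 44 22 23
f 44 23 24
f 46 48 45
f 49 46 45
f 45 48 47
f 47 49 45
f 46 52 48
f 50 46 49
f 50 52 46
f 48 52 47
f 51 49 47
f 47 52 51
f 51 50 49
f 52 50 51



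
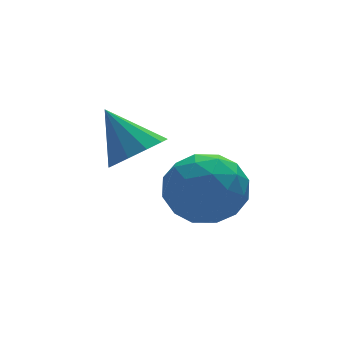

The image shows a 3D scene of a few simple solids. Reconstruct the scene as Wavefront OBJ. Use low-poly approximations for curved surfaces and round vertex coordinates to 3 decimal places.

v -2.711 -1.861 0.574
v -2.155 -1.228 0.288
v -3.209 -0.859 1.826
v -2.639 -1.155 0.037
v -3.151 -1.352 -0.009
v -3.495 -1.743 0.168
v -3.539 -2.179 0.499
v -3.268 -2.494 0.859
v -2.783 -2.568 1.11
v -2.272 -2.371 1.156
v -1.928 -1.98 0.979
v -1.883 -1.543 0.648
v -0.425 -0.64 -0.746
v 0.386 -0.984 -1.649
v -1.646 -2.196 -1.251
v -0.835 -2.54 -2.154
v -0.519 -2.67 -0.94
v 0.236 -1.709 -0.628
v -1.496 -1.471 -2.272
v -0.741 -0.51 -1.96
v -0.276 -1.498 -2.593
v 0.328 -2.239 -1.769
v -1.588 -0.941 -1.131
v -0.984 -1.682 -0.307
v 0.088 -0.676 -1.153
v -1.348 -2.504 -1.747
v -1.162 -2.581 -1.033
v -0.686 -2.783 -1.564
v -0 -1.102 -0.553
v 0.476 -1.304 -1.084
v -0.056 -2.295 -0.667
v -1.736 -1.876 -1.816
v -1.26 -2.078 -2.347
v -0.574 -0.397 -1.336
v -0.098 -0.599 -1.867
v -1.204 -0.885 -2.233
v 0.176 -1.18 -2.239
v -0.542 -2.094 -2.536
v -0.931 -1.466 -2.605
v -0.487 -0.901 -2.422
v 0.53 -1.615 -1.755
v -0.188 -2.53 -2.051
v -0.002 -2.606 -1.337
v 0.442 -2.041 -1.154
v 0.141 -1.917 -2.309
v -1.072 -0.65 -0.849
v -1.79 -1.565 -1.145
v -1.702 -1.139 -1.746
v -1.258 -0.574 -1.563
v -0.718 -1.086 -0.364
v -1.436 -2 -0.661
v -0.773 -2.279 -0.478
v -0.329 -1.714 -0.295
v -1.401 -1.263 -0.591
f 2 1 4
f 2 4 3
f 4 1 5
f 4 5 3
f 5 1 6
f 5 6 3
f 6 1 7
f 6 7 3
f 7 1 8
f 7 8 3
f 8 1 9
f 8 9 3
f 9 1 10
f 9 10 3
f 10 1 11
f 10 11 3
f 11 1 12
f 11 12 3
f 12 1 2
f 12 2 3
f 13 50 29
f 50 24 53
f 29 53 18
f 50 53 29
f 13 29 25
f 29 18 30
f 25 30 14
f 29 30 25
f 13 25 34
f 25 14 35
f 34 35 20
f 25 35 34
f 13 34 46
f 34 20 49
f 46 49 23
f 34 49 46
f 13 46 50
f 46 23 54
f 50 54 24
f 46 54 50
f 14 30 41
f 30 18 44
f 41 44 22
f 30 44 41
f 18 53 31
f 53 24 52
f 31 52 17
f 53 52 31
f 24 54 51
f 54 23 47
f 51 47 15
f 54 47 51
f 23 49 48
f 49 20 36
f 48 36 19
f 49 36 48
f 20 35 40
f 35 14 37
f 40 37 21
f 35 37 40
f 16 42 28
f 42 22 43
f 28 43 17
f 42 43 28
f 16 28 26
f 28 17 27
f 26 27 15
f 28 27 26
f 16 26 33
f 26 15 32
f 33 32 19
f 26 32 33
f 16 33 38
f 33 19 39
f 38 39 21
f 33 39 38
f 16 38 42
f 38 21 45
f 42 45 22
f 38 45 42
f 17 43 31
f 43 22 44
f 31 44 18
f 43 44 31
f 15 27 51
f 27 17 52
f 51 52 24
f 27 52 51
f 19 32 48
f 32 15 47
f 48 47 23
f 32 47 48
f 21 39 40
f 39 19 36
f 40 36 20
f 39 36 40
f 22 45 41
f 45 21 37
f 41 37 14
f 45 37 41



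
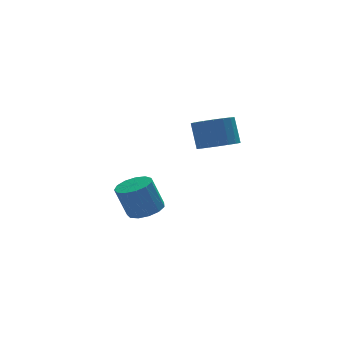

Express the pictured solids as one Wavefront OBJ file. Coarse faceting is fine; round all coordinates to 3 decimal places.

v 3.02 0.13 2.765
v 3.719 -0.226 2.968
v 3.699 0.334 4.018
v 3 0.69 3.815
v 3.827 0.079 2.808
v 3.807 0.638 3.858
v 3.776 0.393 2.639
v 3.756 0.953 3.689
v 3.574 0.656 2.496
v 3.555 1.215 3.546
v 3.263 0.814 2.405
v 3.244 1.373 3.455
v 2.904 0.837 2.386
v 2.884 1.396 3.436
v 2.568 0.72 2.442
v 2.548 1.279 3.492
v 2.321 0.486 2.562
v 2.301 1.046 3.612
v 2.213 0.182 2.722
v 2.193 0.741 3.772
v 2.264 -0.133 2.891
v 2.244 0.427 3.941
v 2.465 -0.395 3.034
v 2.446 0.164 4.084
v 2.776 -0.553 3.125
v 2.757 0.006 4.175
v 3.136 -0.576 3.144
v 3.116 -0.017 4.194
v 3.472 -0.459 3.088
v 3.452 0.1 4.138
v 1.312 3.195 -1.704
v 2.033 3.195 -1.463
v 1.589 3.364 -0.135
v 0.868 3.365 -0.376
v 1.934 3.603 -1.547
v 1.49 3.772 -0.22
v 1.638 3.881 -1.682
v 1.194 4.051 -0.355
v 1.239 3.942 -1.823
v 0.795 4.112 -0.496
v 0.863 3.766 -1.927
v 0.418 3.935 -0.599
v 0.629 3.409 -1.96
v 0.185 3.578 -0.632
v 0.612 2.984 -1.911
v 0.168 3.153 -0.583
v 0.818 2.626 -1.797
v 0.374 2.795 -0.469
v 1.18 2.449 -1.653
v 0.736 2.618 -0.325
v 1.585 2.509 -1.525
v 1.14 2.678 -0.198
v 1.902 2.787 -1.454
v 1.458 2.956 -0.127
f 2 1 5
f 2 5 3
f 3 5 6
f 3 6 4
f 5 1 7
f 5 7 6
f 6 7 8
f 6 8 4
f 7 1 9
f 7 9 8
f 8 9 10
f 8 10 4
f 9 1 11
f 9 11 10
f 10 11 12
f 10 12 4
f 11 1 13
f 11 13 12
f 12 13 14
f 12 14 4
f 13 1 15
f 13 15 14
f 14 15 16
f 14 16 4
f 15 1 17
f 15 17 16
f 16 17 18
f 16 18 4
f 17 1 19
f 17 19 18
f 18 19 20
f 18 20 4
f 19 1 21
f 19 21 20
f 20 21 22
f 20 22 4
f 21 1 23
f 21 23 22
f 22 23 24
f 22 24 4
f 23 1 25
f 23 25 24
f 24 25 26
f 24 26 4
f 25 1 27
f 25 27 26
f 26 27 28
f 26 28 4
f 27 1 29
f 27 29 28
f 28 29 30
f 28 30 4
f 29 1 2
f 29 2 30
f 30 2 3
f 30 3 4
f 32 31 35
f 32 35 33
f 33 35 36
f 33 36 34
f 35 31 37
f 35 37 36
f 36 37 38
f 36 38 34
f 37 31 39
f 37 39 38
f 38 39 40
f 38 40 34
f 39 31 41
f 39 41 40
f 40 41 42
f 40 42 34
f 41 31 43
f 41 43 42
f 42 43 44
f 42 44 34
f 43 31 45
f 43 45 44
f 44 45 46
f 44 46 34
f 45 31 47
f 45 47 46
f 46 47 48
f 46 48 34
f 47 31 49
f 47 49 48
f 48 49 50
f 48 50 34
f 49 31 51
f 49 51 50
f 50 51 52
f 50 52 34
f 51 31 53
f 51 53 52
f 52 53 54
f 52 54 34
f 53 31 32
f 53 32 54
f 54 32 33
f 54 33 34



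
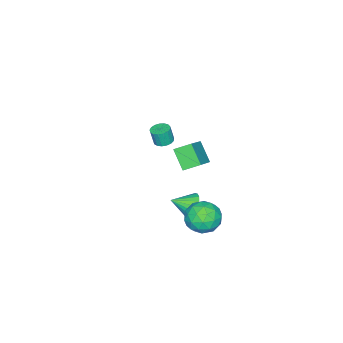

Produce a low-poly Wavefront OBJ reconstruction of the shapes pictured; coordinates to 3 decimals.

v -0.592 1.23 -3.774
v -0.06 1.19 -4.499
v 0.192 0.27 -3.146
v 0.112 1.476 -4.278
v 0.145 1.713 -3.956
v 0.032 1.854 -3.599
v -0.205 1.872 -3.277
v -0.518 1.763 -3.053
v -0.847 1.548 -2.972
v -1.124 1.27 -3.05
v -1.297 0.984 -3.271
v -1.329 0.747 -3.592
v -1.216 0.606 -3.95
v -0.979 0.588 -4.272
v -0.666 0.697 -4.496
v -0.338 0.912 -4.577
v 0.22 3.508 -3.337
v 1.128 4.076 -2.872
v 0.872 1.884 -2.628
v 1.78 2.452 -2.163
v 0.705 2.624 -1.741
v 0.302 3.628 -2.179
v 1.698 2.332 -3.321
v 1.295 3.336 -3.759
v 2.041 3.349 -2.862
v 1.427 3.529 -1.885
v 0.573 2.431 -3.615
v -0.041 2.611 -2.638
v 0.617 3.935 -3.167
v 1.383 2.025 -2.333
v 0.752 2.127 -2.085
v 1.285 2.46 -1.812
v 0.131 3.671 -2.76
v 0.665 4.005 -2.486
v 0.417 3.151 -1.821
v 1.335 1.955 -3.014
v 1.869 2.289 -2.74
v 0.715 3.5 -3.688
v 1.248 3.833 -3.415
v 1.583 2.809 -3.679
v 1.687 3.841 -2.888
v 2.07 2.887 -2.471
v 2.022 2.816 -3.151
v 1.785 3.406 -3.409
v 1.326 3.947 -2.314
v 1.71 2.992 -1.897
v 1.078 3.094 -1.649
v 0.841 3.684 -1.906
v 1.863 3.52 -2.308
v 0.29 2.968 -3.603
v 0.674 2.013 -3.186
v 1.159 2.276 -3.594
v 0.922 2.866 -3.851
v -0.07 3.073 -3.029
v 0.313 2.119 -2.612
v 0.215 2.554 -2.091
v -0.022 3.144 -2.349
v 0.137 2.44 -3.192
v 1.424 3.652 2.821
v 0.95 2.736 3.855
v 2.998 4.055 3.9
v 2.524 3.139 4.933
v 1.956 2.841 2.347
v 1.482 1.925 3.38
v 3.53 3.244 3.425
v 3.056 2.328 4.459
v -2.33 -1.851 -0.483
v -1.716 -1.901 -0.551
v -1.616 -2.1 0.495
v -2.23 -2.049 0.563
v -1.757 -1.613 -0.493
v -1.658 -1.812 0.554
v -1.93 -1.38 -0.432
v -1.83 -1.578 0.615
v -2.194 -1.254 -0.383
v -2.095 -1.452 0.663
v -2.49 -1.265 -0.357
v -2.39 -1.464 0.69
v -2.748 -1.41 -0.36
v -2.649 -1.609 0.687
v -2.911 -1.657 -0.391
v -2.812 -1.855 0.656
v -2.941 -1.947 -0.443
v -2.841 -2.145 0.603
v -2.831 -2.216 -0.505
v -2.731 -2.414 0.542
v -2.606 -2.401 -0.561
v -2.506 -2.599 0.485
v -2.317 -2.46 -0.6
v -2.218 -2.658 0.447
v -2.032 -2.379 -0.612
v -1.932 -2.578 0.435
v -1.815 -2.178 -0.594
v -1.715 -2.376 0.452
f 2 1 4
f 2 4 3
f 4 1 5
f 4 5 3
f 5 1 6
f 5 6 3
f 6 1 7
f 6 7 3
f 7 1 8
f 7 8 3
f 8 1 9
f 8 9 3
f 9 1 10
f 9 10 3
f 10 1 11
f 10 11 3
f 11 1 12
f 11 12 3
f 12 1 13
f 12 13 3
f 13 1 14
f 13 14 3
f 14 1 15
f 14 15 3
f 15 1 16
f 15 16 3
f 16 1 2
f 16 2 3
f 17 54 33
f 54 28 57
f 33 57 22
f 54 57 33
f 17 33 29
f 33 22 34
f 29 34 18
f 33 34 29
f 17 29 38
f 29 18 39
f 38 39 24
f 29 39 38
f 17 38 50
f 38 24 53
f 50 53 27
f 38 53 50
f 17 50 54
f 50 27 58
f 54 58 28
f 50 58 54
f 18 34 45
f 34 22 48
f 45 48 26
f 34 48 45
f 22 57 35
f 57 28 56
f 35 56 21
f 57 56 35
f 28 58 55
f 58 27 51
f 55 51 19
f 58 51 55
f 27 53 52
f 53 24 40
f 52 40 23
f 53 40 52
f 24 39 44
f 39 18 41
f 44 41 25
f 39 41 44
f 20 46 32
f 46 26 47
f 32 47 21
f 46 47 32
f 20 32 30
f 32 21 31
f 30 31 19
f 32 31 30
f 20 30 37
f 30 19 36
f 37 36 23
f 30 36 37
f 20 37 42
f 37 23 43
f 42 43 25
f 37 43 42
f 20 42 46
f 42 25 49
f 46 49 26
f 42 49 46
f 21 47 35
f 47 26 48
f 35 48 22
f 47 48 35
f 19 31 55
f 31 21 56
f 55 56 28
f 31 56 55
f 23 36 52
f 36 19 51
f 52 51 27
f 36 51 52
f 25 43 44
f 43 23 40
f 44 40 24
f 43 40 44
f 26 49 45
f 49 25 41
f 45 41 18
f 49 41 45
f 60 62 59
f 63 60 59
f 59 62 61
f 61 63 59
f 60 66 62
f 64 60 63
f 64 66 60
f 62 66 61
f 65 63 61
f 61 66 65
f 65 64 63
f 66 64 65
f 68 67 71
f 68 71 69
f 69 71 72
f 69 72 70
f 71 67 73
f 71 73 72
f 72 73 74
f 72 74 70
f 73 67 75
f 73 75 74
f 74 75 76
f 74 76 70
f 75 67 77
f 75 77 76
f 76 77 78
f 76 78 70
f 77 67 79
f 77 79 78
f 78 79 80
f 78 80 70
f 79 67 81
f 79 81 80
f 80 81 82
f 80 82 70
f 81 67 83
f 81 83 82
f 82 83 84
f 82 84 70
f 83 67 85
f 83 85 84
f 84 85 86
f 84 86 70
f 85 67 87
f 85 87 86
f 86 87 88
f 86 88 70
f 87 67 89
f 87 89 88
f 88 89 90
f 88 90 70
f 89 67 91
f 89 91 90
f 90 91 92
f 90 92 70
f 91 67 93
f 91 93 92
f 92 93 94
f 92 94 70
f 93 67 68
f 93 68 94
f 94 68 69
f 94 69 70



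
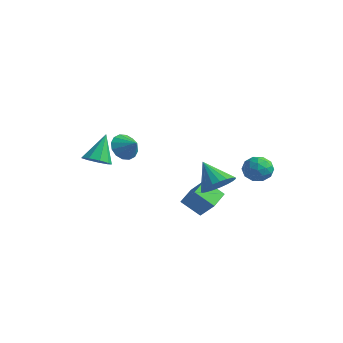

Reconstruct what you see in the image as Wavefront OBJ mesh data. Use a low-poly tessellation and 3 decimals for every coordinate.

v 3.888 1.997 -0.025
v 4.264 1.568 0.649
v 2.816 1.052 -0.029
v 3.192 0.623 0.645
v 2.847 1.426 0.771
v 3.51 2.01 0.773
v 3.57 0.61 -0.153
v 4.233 1.194 -0.151
v 4.068 0.711 0.57
v 3.621 1.215 1.141
v 3.459 1.405 -0.521
v 3.012 1.909 0.05
v 4.17 1.866 0.312
v 2.91 0.754 0.308
v 2.707 1.226 0.382
v 2.928 0.974 0.778
v 3.726 2.126 0.385
v 3.948 1.873 0.781
v 3.115 1.79 0.853
v 3.132 0.747 -0.161
v 3.354 0.494 0.235
v 4.152 1.646 -0.158
v 4.373 1.394 0.238
v 3.965 0.83 -0.233
v 4.276 1.109 0.662
v 3.646 0.554 0.66
v 3.868 0.546 0.191
v 4.258 0.889 0.192
v 4.013 1.406 0.997
v 3.383 0.85 0.995
v 3.18 1.322 1.069
v 3.57 1.666 1.07
v 3.898 0.902 0.951
v 3.697 1.77 -0.375
v 3.067 1.214 -0.377
v 3.51 0.954 -0.45
v 3.9 1.298 -0.449
v 3.434 2.066 -0.04
v 2.804 1.511 -0.042
v 2.822 1.731 0.428
v 3.212 2.074 0.429
v 3.182 1.718 -0.331
v 1.499 -2.348 -1.506
v 2.422 -2.289 -0.522
v 1.093 -1.141 -1.197
v 2.015 -1.083 -0.213
v 2.405 -1.817 -2.387
v 3.327 -1.759 -1.403
v 1.998 -0.611 -2.078
v 2.921 -0.552 -1.094
v -3.455 -3.581 0.286
v -2.615 -3.478 0.365
v -3.725 -2.579 1.854
v -2.84 -3.044 0.049
v -3.352 -2.862 -0.156
v -3.913 -3.016 -0.154
v -4.259 -3.434 0.054
v -4.229 -3.921 0.37
v -3.837 -4.249 0.647
v -3.266 -4.264 0.755
v -2.783 -3.96 0.644
v -1.155 -3.738 2.068
v -0.739 -3.394 1.386
v -0.245 -3.722 2.632
v -0.89 -3.04 1.621
v -1.112 -2.874 1.975
v -1.346 -2.939 2.355
v -1.529 -3.218 2.658
v -1.611 -3.637 2.802
v -1.571 -4.082 2.75
v -1.42 -4.436 2.516
v -1.197 -4.602 2.161
v -0.964 -4.537 1.782
v -0.781 -4.258 1.479
v -0.699 -3.839 1.335
v 3.785 -1.959 0.325
v 4.484 -1.685 0.986
v 2.575 -1.841 1.555
v 4.362 -1.318 0.831
v 4.141 -1.063 0.589
v 3.858 -0.962 0.301
v 3.563 -1.034 0.017
v 3.306 -1.266 -0.214
v 3.132 -1.618 -0.351
v 3.071 -2.029 -0.371
v 3.134 -2.428 -0.271
v 3.309 -2.745 -0.068
v 3.566 -2.927 0.203
v 3.862 -2.942 0.495
v 4.144 -2.787 0.758
v 4.364 -2.488 0.946
v 4.484 -2.098 1.027
f 1 38 17
f 38 12 41
f 17 41 6
f 38 41 17
f 1 17 13
f 17 6 18
f 13 18 2
f 17 18 13
f 1 13 22
f 13 2 23
f 22 23 8
f 13 23 22
f 1 22 34
f 22 8 37
f 34 37 11
f 22 37 34
f 1 34 38
f 34 11 42
f 38 42 12
f 34 42 38
f 2 18 29
f 18 6 32
f 29 32 10
f 18 32 29
f 6 41 19
f 41 12 40
f 19 40 5
f 41 40 19
f 12 42 39
f 42 11 35
f 39 35 3
f 42 35 39
f 11 37 36
f 37 8 24
f 36 24 7
f 37 24 36
f 8 23 28
f 23 2 25
f 28 25 9
f 23 25 28
f 4 30 16
f 30 10 31
f 16 31 5
f 30 31 16
f 4 16 14
f 16 5 15
f 14 15 3
f 16 15 14
f 4 14 21
f 14 3 20
f 21 20 7
f 14 20 21
f 4 21 26
f 21 7 27
f 26 27 9
f 21 27 26
f 4 26 30
f 26 9 33
f 30 33 10
f 26 33 30
f 5 31 19
f 31 10 32
f 19 32 6
f 31 32 19
f 3 15 39
f 15 5 40
f 39 40 12
f 15 40 39
f 7 20 36
f 20 3 35
f 36 35 11
f 20 35 36
f 9 27 28
f 27 7 24
f 28 24 8
f 27 24 28
f 10 33 29
f 33 9 25
f 29 25 2
f 33 25 29
f 44 46 43
f 47 44 43
f 43 46 45
f 45 47 43
f 44 50 46
f 48 44 47
f 48 50 44
f 46 50 45
f 49 47 45
f 45 50 49
f 49 48 47
f 50 48 49
f 52 51 54
f 52 54 53
f 54 51 55
f 54 55 53
f 55 51 56
f 55 56 53
f 56 51 57
f 56 57 53
f 57 51 58
f 57 58 53
f 58 51 59
f 58 59 53
f 59 51 60
f 59 60 53
f 60 51 61
f 60 61 53
f 61 51 52
f 61 52 53
f 63 62 65
f 63 65 64
f 65 62 66
f 65 66 64
f 66 62 67
f 66 67 64
f 67 62 68
f 67 68 64
f 68 62 69
f 68 69 64
f 69 62 70
f 69 70 64
f 70 62 71
f 70 71 64
f 71 62 72
f 71 72 64
f 72 62 73
f 72 73 64
f 73 62 74
f 73 74 64
f 74 62 75
f 74 75 64
f 75 62 63
f 75 63 64
f 77 76 79
f 77 79 78
f 79 76 80
f 79 80 78
f 80 76 81
f 80 81 78
f 81 76 82
f 81 82 78
f 82 76 83
f 82 83 78
f 83 76 84
f 83 84 78
f 84 76 85
f 84 85 78
f 85 76 86
f 85 86 78
f 86 76 87
f 86 87 78
f 87 76 88
f 87 88 78
f 88 76 89
f 88 89 78
f 89 76 90
f 89 90 78
f 90 76 91
f 90 91 78
f 91 76 92
f 91 92 78
f 92 76 77
f 92 77 78



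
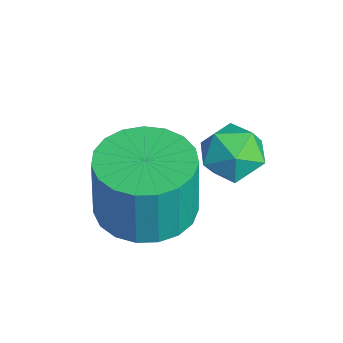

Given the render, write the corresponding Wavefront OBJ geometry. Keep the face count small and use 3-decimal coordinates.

v -2.945 2.403 -4.4
v -2.071 1.96 -4.408
v -2.06 1.954 -2.888
v -2.935 2.397 -2.88
v -1.967 2.354 -4.407
v -1.956 2.348 -2.887
v -2.031 2.756 -4.405
v -2.02 2.751 -2.885
v -2.254 3.097 -4.402
v -2.243 3.092 -2.882
v -2.596 3.318 -4.399
v -2.585 3.313 -2.879
v -2.999 3.381 -4.396
v -2.988 3.376 -2.876
v -3.392 3.275 -4.394
v -3.381 3.269 -2.874
v -3.708 3.018 -4.392
v -3.698 3.012 -2.872
v -3.893 2.654 -4.392
v -3.882 2.649 -2.872
v -3.913 2.247 -4.394
v -3.902 2.242 -2.874
v -3.766 1.867 -4.396
v -3.755 1.862 -2.876
v -3.477 1.58 -4.399
v -3.466 1.574 -2.879
v -3.097 1.434 -4.402
v -3.086 1.429 -2.882
v -2.69 1.457 -4.405
v -2.679 1.451 -2.885
v -2.327 1.643 -4.407
v -2.316 1.637 -2.887
v -2.222 4.187 -3.053
v -1.787 3.729 -2.793
v -2.913 4.011 -2.207
v -2.478 3.553 -1.947
v -2.313 4.216 -1.951
v -1.886 4.325 -2.473
v -2.814 3.415 -2.527
v -2.387 3.524 -3.049
v -2.153 3.251 -2.468
v -1.843 3.746 -2.112
v -2.857 3.994 -2.888
v -2.547 4.489 -2.532
f 2 1 5
f 2 5 3
f 3 5 6
f 3 6 4
f 5 1 7
f 5 7 6
f 6 7 8
f 6 8 4
f 7 1 9
f 7 9 8
f 8 9 10
f 8 10 4
f 9 1 11
f 9 11 10
f 10 11 12
f 10 12 4
f 11 1 13
f 11 13 12
f 12 13 14
f 12 14 4
f 13 1 15
f 13 15 14
f 14 15 16
f 14 16 4
f 15 1 17
f 15 17 16
f 16 17 18
f 16 18 4
f 17 1 19
f 17 19 18
f 18 19 20
f 18 20 4
f 19 1 21
f 19 21 20
f 20 21 22
f 20 22 4
f 21 1 23
f 21 23 22
f 22 23 24
f 22 24 4
f 23 1 25
f 23 25 24
f 24 25 26
f 24 26 4
f 25 1 27
f 25 27 26
f 26 27 28
f 26 28 4
f 27 1 29
f 27 29 28
f 28 29 30
f 28 30 4
f 29 1 31
f 29 31 30
f 30 31 32
f 30 32 4
f 31 1 2
f 31 2 32
f 32 2 3
f 32 3 4
f 33 44 38
f 33 38 34
f 33 34 40
f 33 40 43
f 33 43 44
f 34 38 42
f 38 44 37
f 44 43 35
f 43 40 39
f 40 34 41
f 36 42 37
f 36 37 35
f 36 35 39
f 36 39 41
f 36 41 42
f 37 42 38
f 35 37 44
f 39 35 43
f 41 39 40
f 42 41 34



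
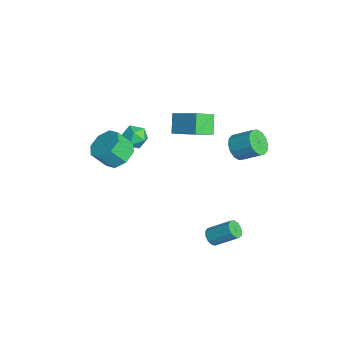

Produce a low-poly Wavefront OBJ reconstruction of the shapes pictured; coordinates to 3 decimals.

v 3.524 0.863 -3.844
v 4.019 0.928 -4.195
v 4.591 2.141 -3.167
v 4.096 2.077 -2.816
v 3.783 1.144 -4.32
v 4.355 2.358 -3.291
v 3.465 1.272 -4.293
v 4.037 2.485 -3.265
v 3.166 1.27 -4.124
v 3.738 2.483 -3.096
v 2.98 1.139 -3.866
v 3.552 2.352 -2.838
v 2.967 0.92 -3.601
v 3.539 2.133 -2.573
v 3.131 0.684 -3.413
v 3.703 1.897 -2.385
v 3.42 0.504 -3.362
v 3.992 1.717 -2.334
v 3.742 0.439 -3.464
v 4.314 1.652 -2.436
v 3.994 0.508 -3.687
v 4.566 1.721 -2.658
v 4.098 0.69 -3.959
v 4.67 1.904 -2.931
v 2.012 2.656 2.642
v 2.592 2.07 2.921
v 3.228 3.099 3.757
v 2.648 3.684 3.478
v 2.778 2.253 2.554
v 3.414 3.282 3.39
v 2.759 2.544 2.21
v 3.395 3.573 3.046
v 2.54 2.865 1.983
v 3.176 3.893 2.819
v 2.179 3.13 1.932
v 2.815 4.158 2.768
v 1.773 3.268 2.071
v 2.41 4.296 2.907
v 1.432 3.241 2.363
v 2.068 4.27 3.199
v 1.246 3.058 2.73
v 1.882 4.087 3.566
v 1.265 2.767 3.074
v 1.901 3.796 3.91
v 1.484 2.447 3.301
v 2.12 3.475 4.137
v 1.845 2.182 3.352
v 2.481 3.21 4.188
v 2.25 2.044 3.213
v 2.887 3.072 4.049
v -0.475 -3.577 1.01
v 0.084 -2.877 1.595
v -0.005 -3.723 2.694
v -0.565 -4.423 2.11
v -0.723 -2.742 1.633
v -0.812 -3.589 2.732
v -1.385 -3.097 1.306
v -1.474 -3.943 2.405
v -1.514 -3.733 0.806
v -1.603 -4.579 1.905
v -1.035 -4.277 0.426
v -1.124 -5.123 1.525
v -0.228 -4.411 0.388
v -0.317 -5.258 1.487
v 0.434 -4.057 0.715
v 0.345 -4.903 1.814
v 0.563 -3.421 1.215
v 0.474 -4.267 2.314
v -4.018 1.374 0.532
v -3.583 0.206 1.254
v -2.656 2.484 1.509
v -2.222 1.316 2.23
v -3.078 1.104 -0.47
v -2.644 -0.064 0.251
v -1.717 2.214 0.506
v -1.282 1.046 1.228
v -2.322 -2.088 1.386
v -1.592 -1.7 1.107
v -1.588 -3.26 1.673
v -0.858 -2.872 1.394
v -1.239 -2.605 2.132
v -1.693 -1.88 1.955
v -1.487 -3.08 0.825
v -1.941 -2.355 0.648
v -1.076 -2.312 0.76
v -0.923 -2.019 1.568
v -2.257 -2.941 1.212
v -2.104 -2.648 2.02
f 2 1 5
f 2 5 3
f 3 5 6
f 3 6 4
f 5 1 7
f 5 7 6
f 6 7 8
f 6 8 4
f 7 1 9
f 7 9 8
f 8 9 10
f 8 10 4
f 9 1 11
f 9 11 10
f 10 11 12
f 10 12 4
f 11 1 13
f 11 13 12
f 12 13 14
f 12 14 4
f 13 1 15
f 13 15 14
f 14 15 16
f 14 16 4
f 15 1 17
f 15 17 16
f 16 17 18
f 16 18 4
f 17 1 19
f 17 19 18
f 18 19 20
f 18 20 4
f 19 1 21
f 19 21 20
f 20 21 22
f 20 22 4
f 21 1 23
f 21 23 22
f 22 23 24
f 22 24 4
f 23 1 2
f 23 2 24
f 24 2 3
f 24 3 4
f 26 25 29
f 26 29 27
f 27 29 30
f 27 30 28
f 29 25 31
f 29 31 30
f 30 31 32
f 30 32 28
f 31 25 33
f 31 33 32
f 32 33 34
f 32 34 28
f 33 25 35
f 33 35 34
f 34 35 36
f 34 36 28
f 35 25 37
f 35 37 36
f 36 37 38
f 36 38 28
f 37 25 39
f 37 39 38
f 38 39 40
f 38 40 28
f 39 25 41
f 39 41 40
f 40 41 42
f 40 42 28
f 41 25 43
f 41 43 42
f 42 43 44
f 42 44 28
f 43 25 45
f 43 45 44
f 44 45 46
f 44 46 28
f 45 25 47
f 45 47 46
f 46 47 48
f 46 48 28
f 47 25 49
f 47 49 48
f 48 49 50
f 48 50 28
f 49 25 26
f 49 26 50
f 50 26 27
f 50 27 28
f 52 51 55
f 52 55 53
f 53 55 56
f 53 56 54
f 55 51 57
f 55 57 56
f 56 57 58
f 56 58 54
f 57 51 59
f 57 59 58
f 58 59 60
f 58 60 54
f 59 51 61
f 59 61 60
f 60 61 62
f 60 62 54
f 61 51 63
f 61 63 62
f 62 63 64
f 62 64 54
f 63 51 65
f 63 65 64
f 64 65 66
f 64 66 54
f 65 51 67
f 65 67 66
f 66 67 68
f 66 68 54
f 67 51 52
f 67 52 68
f 68 52 53
f 68 53 54
f 70 72 69
f 73 70 69
f 69 72 71
f 71 73 69
f 70 76 72
f 74 70 73
f 74 76 70
f 72 76 71
f 75 73 71
f 71 76 75
f 75 74 73
f 76 74 75
f 77 88 82
f 77 82 78
f 77 78 84
f 77 84 87
f 77 87 88
f 78 82 86
f 82 88 81
f 88 87 79
f 87 84 83
f 84 78 85
f 80 86 81
f 80 81 79
f 80 79 83
f 80 83 85
f 80 85 86
f 81 86 82
f 79 81 88
f 83 79 87
f 85 83 84
f 86 85 78



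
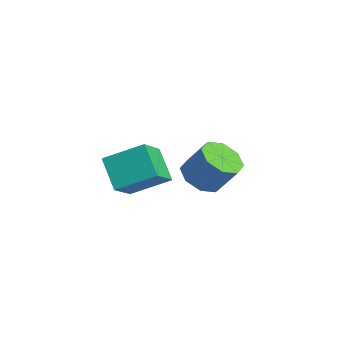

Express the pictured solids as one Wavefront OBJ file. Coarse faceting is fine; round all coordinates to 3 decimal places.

v 2.032 -3.753 -0.388
v 2.955 -4.747 0.635
v 2.722 -2.221 0.477
v 3.646 -3.215 1.501
v 3.294 -3.705 -1.481
v 4.218 -4.699 -0.457
v 3.985 -2.173 -0.615
v 4.908 -3.167 0.408
v 0.666 0.475 -2.968
v 1.608 0.047 -3.197
v 2.256 0.738 -1.822
v 1.314 1.165 -1.592
v 1.514 0.784 -3.523
v 2.162 1.475 -2.147
v 0.923 1.34 -3.524
v 1.571 2.031 -2.148
v 0.182 1.389 -3.199
v 0.83 2.08 -1.823
v -0.276 0.902 -2.738
v 0.372 1.593 -1.363
v -0.182 0.165 -2.413
v 0.466 0.856 -1.037
v 0.409 -0.391 -2.412
v 1.057 0.3 -1.036
v 1.15 -0.44 -2.737
v 1.798 0.251 -1.361
f 2 4 1
f 5 2 1
f 1 4 3
f 3 5 1
f 2 8 4
f 6 2 5
f 6 8 2
f 4 8 3
f 7 5 3
f 3 8 7
f 7 6 5
f 8 6 7
f 10 9 13
f 10 13 11
f 11 13 14
f 11 14 12
f 13 9 15
f 13 15 14
f 14 15 16
f 14 16 12
f 15 9 17
f 15 17 16
f 16 17 18
f 16 18 12
f 17 9 19
f 17 19 18
f 18 19 20
f 18 20 12
f 19 9 21
f 19 21 20
f 20 21 22
f 20 22 12
f 21 9 23
f 21 23 22
f 22 23 24
f 22 24 12
f 23 9 25
f 23 25 24
f 24 25 26
f 24 26 12
f 25 9 10
f 25 10 26
f 26 10 11
f 26 11 12



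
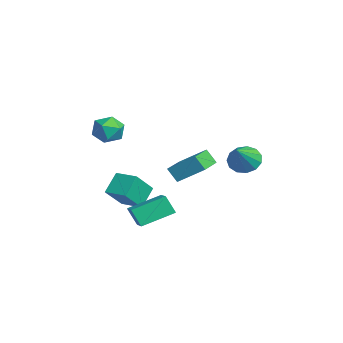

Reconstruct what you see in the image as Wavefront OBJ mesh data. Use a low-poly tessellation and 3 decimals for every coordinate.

v 4.577 -3.543 -1.041
v 4.428 -1.645 -0.309
v 3.108 -3.438 -1.613
v 2.959 -1.539 -0.881
v 5.021 -3.101 -2.099
v 4.872 -1.202 -1.367
v 3.552 -2.995 -2.671
v 3.403 -1.097 -1.939
v -3.927 -2.603 1.096
v -2.884 -2.406 1.072
v -3.676 -3.774 2.328
v -2.633 -3.577 2.304
v -3.304 -2.844 2.679
v -3.458 -2.12 1.918
v -3.102 -4.06 1.482
v -3.256 -3.336 0.721
v -2.374 -3.306 1.31
v -2.498 -2.554 2.05
v -4.062 -3.626 1.35
v -4.186 -2.874 2.09
v 1.157 -3.311 -2.147
v 0.419 -2.524 -1.105
v 2.251 -2.429 -2.039
v 1.513 -1.641 -0.997
v 1.887 -4.379 -0.823
v 1.149 -3.591 0.219
v 2.981 -3.496 -0.715
v 2.243 -2.709 0.327
v 2.126 3.32 0.919
v 2.807 3.255 0.204
v 3.434 2.48 2.241
v 2.881 3.751 0.446
v 2.716 4.111 0.839
v 2.363 4.22 1.257
v 1.935 4.043 1.568
v 1.568 3.637 1.673
v 1.378 3.13 1.539
v 1.425 2.683 1.208
v 1.695 2.439 0.785
v 2.102 2.474 0.405
v 2.517 2.779 0.188
v 2.798 -1.16 0.974
v 3.507 0.184 2.047
v 1.166 -0.088 0.711
v 1.875 1.256 1.784
v 3.225 -0.716 0.136
v 3.934 0.628 1.209
v 1.593 0.356 -0.127
v 2.302 1.7 0.946
f 2 4 1
f 5 2 1
f 1 4 3
f 3 5 1
f 2 8 4
f 6 2 5
f 6 8 2
f 4 8 3
f 7 5 3
f 3 8 7
f 7 6 5
f 8 6 7
f 9 20 14
f 9 14 10
f 9 10 16
f 9 16 19
f 9 19 20
f 10 14 18
f 14 20 13
f 20 19 11
f 19 16 15
f 16 10 17
f 12 18 13
f 12 13 11
f 12 11 15
f 12 15 17
f 12 17 18
f 13 18 14
f 11 13 20
f 15 11 19
f 17 15 16
f 18 17 10
f 22 24 21
f 25 22 21
f 21 24 23
f 23 25 21
f 22 28 24
f 26 22 25
f 26 28 22
f 24 28 23
f 27 25 23
f 23 28 27
f 27 26 25
f 28 26 27
f 30 29 32
f 30 32 31
f 32 29 33
f 32 33 31
f 33 29 34
f 33 34 31
f 34 29 35
f 34 35 31
f 35 29 36
f 35 36 31
f 36 29 37
f 36 37 31
f 37 29 38
f 37 38 31
f 38 29 39
f 38 39 31
f 39 29 40
f 39 40 31
f 40 29 41
f 40 41 31
f 41 29 30
f 41 30 31
f 43 45 42
f 46 43 42
f 42 45 44
f 44 46 42
f 43 49 45
f 47 43 46
f 47 49 43
f 45 49 44
f 48 46 44
f 44 49 48
f 48 47 46
f 49 47 48

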